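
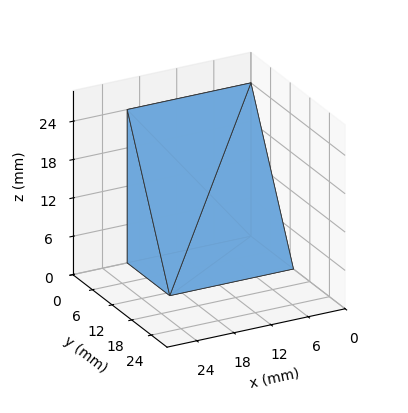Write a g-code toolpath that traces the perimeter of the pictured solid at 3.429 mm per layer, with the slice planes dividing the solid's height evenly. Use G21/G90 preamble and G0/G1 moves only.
Reading the render: the shape is a wedge (ramp): 20 × 13 mm base, rising to 24 mm along the y=0 edge and sloping linearly to z=0 at y=13 (dimensions read to the nearest mm from the axis ticks). For the g-code, the solid's height is divided into equal slices at the stated Δz and each level perimeter traced with G1 moves after a G0 lift.

; perimeter-only toolpath
G21 ; units = mm
G90 ; absolute positioning
G28 ; home
; layer 1
G0 Z3.429
G0 X0.000 Y0.000
G1 X20.000 Y0.000
G1 X20.000 Y11.143
G1 X0.000 Y11.143
G1 X0.000 Y0.000
; layer 2
G0 Z6.857
G0 X0.000 Y0.000
G1 X20.000 Y0.000
G1 X20.000 Y9.286
G1 X0.000 Y9.286
G1 X0.000 Y0.000
; layer 3
G0 Z10.286
G0 X0.000 Y0.000
G1 X20.000 Y0.000
G1 X20.000 Y7.429
G1 X0.000 Y7.429
G1 X0.000 Y0.000
; layer 4
G0 Z13.714
G0 X0.000 Y0.000
G1 X20.000 Y0.000
G1 X20.000 Y5.571
G1 X0.000 Y5.571
G1 X0.000 Y0.000
; layer 5
G0 Z17.143
G0 X0.000 Y0.000
G1 X20.000 Y0.000
G1 X20.000 Y3.714
G1 X0.000 Y3.714
G1 X0.000 Y0.000
; layer 6
G0 Z20.571
G0 X0.000 Y0.000
G1 X20.000 Y0.000
G1 X20.000 Y1.857
G1 X0.000 Y1.857
G1 X0.000 Y0.000
M2 ; end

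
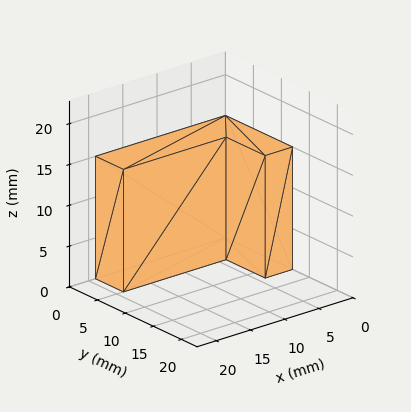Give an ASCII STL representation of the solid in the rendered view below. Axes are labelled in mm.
Reading the render: the shape is an L-shaped prism: outer 19 × 12 mm, arm thicknesses ≈ 5 mm (horizontal) and 4 mm (vertical), extruded 15 mm in z (dimensions read to the nearest mm from the axis ticks). For the STL, each face is triangulated and given an outward normal.

solid part
  facet normal 0.0000 0.0000 -1.0000
    outer loop
      vertex 19.00 5.00 0.00
      vertex 19.00 0.00 0.00
      vertex 0.00 0.00 0.00
    endloop
  endfacet
  facet normal 0.0000 0.0000 -1.0000
    outer loop
      vertex 4.00 5.00 0.00
      vertex 19.00 5.00 0.00
      vertex 0.00 0.00 0.00
    endloop
  endfacet
  facet normal 0.0000 0.0000 -1.0000
    outer loop
      vertex 4.00 12.00 0.00
      vertex 4.00 5.00 0.00
      vertex 0.00 0.00 0.00
    endloop
  endfacet
  facet normal 0.0000 0.0000 -1.0000
    outer loop
      vertex 0.00 12.00 0.00
      vertex 4.00 12.00 0.00
      vertex 0.00 0.00 0.00
    endloop
  endfacet
  facet normal 0.0000 0.0000 1.0000
    outer loop
      vertex 0.00 0.00 15.00
      vertex 19.00 0.00 15.00
      vertex 19.00 5.00 15.00
    endloop
  endfacet
  facet normal 0.0000 0.0000 1.0000
    outer loop
      vertex 0.00 0.00 15.00
      vertex 19.00 5.00 15.00
      vertex 4.00 5.00 15.00
    endloop
  endfacet
  facet normal 0.0000 0.0000 1.0000
    outer loop
      vertex 0.00 0.00 15.00
      vertex 4.00 5.00 15.00
      vertex 4.00 12.00 15.00
    endloop
  endfacet
  facet normal 0.0000 0.0000 1.0000
    outer loop
      vertex 0.00 0.00 15.00
      vertex 4.00 12.00 15.00
      vertex 0.00 12.00 15.00
    endloop
  endfacet
  facet normal 0.0000 -1.0000 0.0000
    outer loop
      vertex 0.00 0.00 0.00
      vertex 19.00 0.00 0.00
      vertex 19.00 0.00 15.00
    endloop
  endfacet
  facet normal 0.0000 -1.0000 0.0000
    outer loop
      vertex 0.00 0.00 0.00
      vertex 19.00 0.00 15.00
      vertex 0.00 0.00 15.00
    endloop
  endfacet
  facet normal 1.0000 0.0000 0.0000
    outer loop
      vertex 19.00 0.00 0.00
      vertex 19.00 5.00 0.00
      vertex 19.00 5.00 15.00
    endloop
  endfacet
  facet normal 1.0000 0.0000 0.0000
    outer loop
      vertex 19.00 0.00 0.00
      vertex 19.00 5.00 15.00
      vertex 19.00 0.00 15.00
    endloop
  endfacet
  facet normal 0.0000 1.0000 0.0000
    outer loop
      vertex 19.00 5.00 0.00
      vertex 4.00 5.00 0.00
      vertex 4.00 5.00 15.00
    endloop
  endfacet
  facet normal 0.0000 1.0000 0.0000
    outer loop
      vertex 19.00 5.00 0.00
      vertex 4.00 5.00 15.00
      vertex 19.00 5.00 15.00
    endloop
  endfacet
  facet normal 1.0000 0.0000 0.0000
    outer loop
      vertex 4.00 5.00 0.00
      vertex 4.00 12.00 0.00
      vertex 4.00 12.00 15.00
    endloop
  endfacet
  facet normal 1.0000 0.0000 0.0000
    outer loop
      vertex 4.00 5.00 0.00
      vertex 4.00 12.00 15.00
      vertex 4.00 5.00 15.00
    endloop
  endfacet
  facet normal 0.0000 1.0000 0.0000
    outer loop
      vertex 4.00 12.00 0.00
      vertex 0.00 12.00 0.00
      vertex 0.00 12.00 15.00
    endloop
  endfacet
  facet normal 0.0000 1.0000 0.0000
    outer loop
      vertex 4.00 12.00 0.00
      vertex 0.00 12.00 15.00
      vertex 4.00 12.00 15.00
    endloop
  endfacet
  facet normal -1.0000 0.0000 0.0000
    outer loop
      vertex 0.00 12.00 0.00
      vertex 0.00 0.00 0.00
      vertex 0.00 0.00 15.00
    endloop
  endfacet
  facet normal -1.0000 0.0000 0.0000
    outer loop
      vertex 0.00 12.00 0.00
      vertex 0.00 0.00 15.00
      vertex 0.00 12.00 15.00
    endloop
  endfacet
endsolid part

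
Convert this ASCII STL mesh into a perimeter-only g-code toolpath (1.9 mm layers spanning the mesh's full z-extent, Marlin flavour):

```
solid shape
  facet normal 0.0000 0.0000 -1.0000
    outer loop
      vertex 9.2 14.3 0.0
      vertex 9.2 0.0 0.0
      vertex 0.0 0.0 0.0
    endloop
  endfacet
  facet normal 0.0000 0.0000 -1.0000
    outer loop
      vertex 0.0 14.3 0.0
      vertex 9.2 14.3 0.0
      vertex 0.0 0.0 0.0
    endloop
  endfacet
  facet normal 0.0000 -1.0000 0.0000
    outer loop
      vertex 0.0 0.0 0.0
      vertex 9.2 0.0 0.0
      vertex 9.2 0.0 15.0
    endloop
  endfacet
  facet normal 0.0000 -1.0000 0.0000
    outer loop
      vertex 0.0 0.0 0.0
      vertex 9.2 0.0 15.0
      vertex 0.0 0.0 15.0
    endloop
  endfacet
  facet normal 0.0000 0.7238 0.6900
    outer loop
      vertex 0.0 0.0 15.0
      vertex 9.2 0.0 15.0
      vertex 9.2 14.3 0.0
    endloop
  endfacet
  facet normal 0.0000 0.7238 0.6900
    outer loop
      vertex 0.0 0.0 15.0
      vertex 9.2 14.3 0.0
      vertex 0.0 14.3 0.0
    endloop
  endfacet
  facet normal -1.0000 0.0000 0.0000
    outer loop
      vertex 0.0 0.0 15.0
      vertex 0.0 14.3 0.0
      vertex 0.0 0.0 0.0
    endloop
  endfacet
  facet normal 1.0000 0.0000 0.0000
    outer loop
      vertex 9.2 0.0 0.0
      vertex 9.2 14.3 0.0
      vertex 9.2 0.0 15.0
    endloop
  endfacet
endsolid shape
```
; perimeter-only toolpath
G21 ; units = mm
G90 ; absolute positioning
G28 ; home
; layer 1
G0 Z1.9
G0 X0.0 Y0.0
G1 X9.2 Y0.0
G1 X9.2 Y12.5
G1 X0.0 Y12.5
G1 X0.0 Y0.0
; layer 2
G0 Z3.8
G0 X0.0 Y0.0
G1 X9.2 Y0.0
G1 X9.2 Y10.7
G1 X0.0 Y10.7
G1 X0.0 Y0.0
; layer 3
G0 Z5.6
G0 X0.0 Y0.0
G1 X9.2 Y0.0
G1 X9.2 Y8.9
G1 X0.0 Y8.9
G1 X0.0 Y0.0
; layer 4
G0 Z7.5
G0 X0.0 Y0.0
G1 X9.2 Y0.0
G1 X9.2 Y7.2
G1 X0.0 Y7.2
G1 X0.0 Y0.0
; layer 5
G0 Z9.4
G0 X0.0 Y0.0
G1 X9.2 Y0.0
G1 X9.2 Y5.4
G1 X0.0 Y5.4
G1 X0.0 Y0.0
; layer 6
G0 Z11.2
G0 X0.0 Y0.0
G1 X9.2 Y0.0
G1 X9.2 Y3.6
G1 X0.0 Y3.6
G1 X0.0 Y0.0
; layer 7
G0 Z13.1
G0 X0.0 Y0.0
G1 X9.2 Y0.0
G1 X9.2 Y1.8
G1 X0.0 Y1.8
G1 X0.0 Y0.0
M2 ; end

The solid is a wedge (ramp): 9.2 × 14.3 mm base, rising to 15 mm along the y=0 edge and sloping linearly to z=0 at y=14.3. Slicing at Δz = 1.9 mm — 8 equal slices spanning the solid's height, so layer i sits at z = i·h/8 — gives 7 non-empty perimeters. Each is a 4-segment closed polygon; G0 lifts to the layer z and rapids to the start vertex, then G1 traces the edges. The cross-section shrinks linearly with z (the slice at the apex is degenerate and omitted).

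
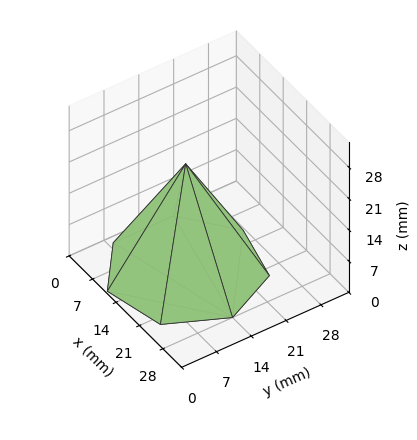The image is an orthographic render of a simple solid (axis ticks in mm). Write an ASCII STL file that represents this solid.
Reading the render: the shape is a regular 7-sided pyramid, base circumscribed radius ≈ 14 mm, apex at z ≈ 24 mm (dimensions read to the nearest mm from the axis ticks). For the STL, each face is triangulated and given an outward normal.

solid part
  facet normal 0.0000 0.0000 -1.0000
    outer loop
      vertex 10.885 27.649 0.000
      vertex 22.729 24.946 0.000
      vertex 28.000 14.000 0.000
    endloop
  endfacet
  facet normal 0.0000 0.0000 -1.0000
    outer loop
      vertex 1.386 20.074 0.000
      vertex 10.885 27.649 0.000
      vertex 28.000 14.000 0.000
    endloop
  endfacet
  facet normal 0.0000 0.0000 -1.0000
    outer loop
      vertex 1.386 7.926 0.000
      vertex 1.386 20.074 0.000
      vertex 28.000 14.000 0.000
    endloop
  endfacet
  facet normal 0.0000 0.0000 -1.0000
    outer loop
      vertex 10.885 0.351 0.000
      vertex 1.386 7.926 0.000
      vertex 28.000 14.000 0.000
    endloop
  endfacet
  facet normal 0.0000 0.0000 -1.0000
    outer loop
      vertex 22.729 3.054 0.000
      vertex 10.885 0.351 0.000
      vertex 28.000 14.000 0.000
    endloop
  endfacet
  facet normal 0.7975 0.3841 0.4652
    outer loop
      vertex 28.000 14.000 0.000
      vertex 22.729 24.946 0.000
      vertex 14.000 14.000 24.000
    endloop
  endfacet
  facet normal 0.1970 0.8630 0.4652
    outer loop
      vertex 22.729 24.946 0.000
      vertex 10.885 27.649 0.000
      vertex 14.000 14.000 24.000
    endloop
  endfacet
  facet normal -0.5519 0.6921 0.4652
    outer loop
      vertex 10.885 27.649 0.000
      vertex 1.386 20.074 0.000
      vertex 14.000 14.000 24.000
    endloop
  endfacet
  facet normal -0.8852 0.0000 0.4652
    outer loop
      vertex 1.386 20.074 0.000
      vertex 1.386 7.926 0.000
      vertex 14.000 14.000 24.000
    endloop
  endfacet
  facet normal -0.5519 -0.6921 0.4652
    outer loop
      vertex 1.386 7.926 0.000
      vertex 10.885 0.351 0.000
      vertex 14.000 14.000 24.000
    endloop
  endfacet
  facet normal 0.1970 -0.8630 0.4652
    outer loop
      vertex 10.885 0.351 0.000
      vertex 22.729 3.054 0.000
      vertex 14.000 14.000 24.000
    endloop
  endfacet
  facet normal 0.7975 -0.3841 0.4652
    outer loop
      vertex 22.729 3.054 0.000
      vertex 28.000 14.000 0.000
      vertex 14.000 14.000 24.000
    endloop
  endfacet
endsolid part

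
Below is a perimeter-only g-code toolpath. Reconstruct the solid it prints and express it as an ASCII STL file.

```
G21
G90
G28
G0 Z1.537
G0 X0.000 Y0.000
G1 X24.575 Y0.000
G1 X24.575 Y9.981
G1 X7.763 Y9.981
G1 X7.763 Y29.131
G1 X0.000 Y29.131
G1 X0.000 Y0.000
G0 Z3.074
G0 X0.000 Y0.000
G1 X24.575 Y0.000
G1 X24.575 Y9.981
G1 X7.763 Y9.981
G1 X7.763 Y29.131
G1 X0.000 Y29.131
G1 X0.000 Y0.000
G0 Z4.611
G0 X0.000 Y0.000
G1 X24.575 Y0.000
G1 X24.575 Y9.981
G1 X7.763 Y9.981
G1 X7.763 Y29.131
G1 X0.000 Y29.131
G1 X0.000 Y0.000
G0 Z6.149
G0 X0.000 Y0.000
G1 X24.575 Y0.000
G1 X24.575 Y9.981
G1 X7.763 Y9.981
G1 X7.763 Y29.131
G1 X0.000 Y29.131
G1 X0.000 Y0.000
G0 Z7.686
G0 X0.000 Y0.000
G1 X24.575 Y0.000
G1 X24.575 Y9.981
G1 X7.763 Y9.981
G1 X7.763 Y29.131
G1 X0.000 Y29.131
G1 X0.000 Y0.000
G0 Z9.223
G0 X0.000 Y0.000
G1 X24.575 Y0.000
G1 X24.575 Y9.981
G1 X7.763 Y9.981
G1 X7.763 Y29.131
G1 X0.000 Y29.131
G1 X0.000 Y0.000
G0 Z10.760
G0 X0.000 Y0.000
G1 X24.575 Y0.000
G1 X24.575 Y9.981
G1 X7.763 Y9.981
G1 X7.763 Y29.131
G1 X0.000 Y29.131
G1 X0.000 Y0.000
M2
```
solid part
  facet normal 0.0000 0.0000 -1.0000
    outer loop
      vertex 24.575 9.981 0.000
      vertex 24.575 0.000 0.000
      vertex 0.000 0.000 0.000
    endloop
  endfacet
  facet normal 0.0000 0.0000 -1.0000
    outer loop
      vertex 7.763 9.981 0.000
      vertex 24.575 9.981 0.000
      vertex 0.000 0.000 0.000
    endloop
  endfacet
  facet normal 0.0000 0.0000 -1.0000
    outer loop
      vertex 7.763 29.131 0.000
      vertex 7.763 9.981 0.000
      vertex 0.000 0.000 0.000
    endloop
  endfacet
  facet normal 0.0000 0.0000 -1.0000
    outer loop
      vertex 0.000 29.131 0.000
      vertex 7.763 29.131 0.000
      vertex 0.000 0.000 0.000
    endloop
  endfacet
  facet normal 0.0000 0.0000 1.0000
    outer loop
      vertex 0.000 0.000 10.760
      vertex 24.575 0.000 10.760
      vertex 24.575 9.981 10.760
    endloop
  endfacet
  facet normal 0.0000 0.0000 1.0000
    outer loop
      vertex 0.000 0.000 10.760
      vertex 24.575 9.981 10.760
      vertex 7.763 9.981 10.760
    endloop
  endfacet
  facet normal 0.0000 0.0000 1.0000
    outer loop
      vertex 0.000 0.000 10.760
      vertex 7.763 9.981 10.760
      vertex 7.763 29.131 10.760
    endloop
  endfacet
  facet normal 0.0000 0.0000 1.0000
    outer loop
      vertex 0.000 0.000 10.760
      vertex 7.763 29.131 10.760
      vertex 0.000 29.131 10.760
    endloop
  endfacet
  facet normal 0.0000 -1.0000 0.0000
    outer loop
      vertex 0.000 0.000 0.000
      vertex 24.575 0.000 0.000
      vertex 24.575 0.000 10.760
    endloop
  endfacet
  facet normal 0.0000 -1.0000 0.0000
    outer loop
      vertex 0.000 0.000 0.000
      vertex 24.575 0.000 10.760
      vertex 0.000 0.000 10.760
    endloop
  endfacet
  facet normal 1.0000 0.0000 0.0000
    outer loop
      vertex 24.575 0.000 0.000
      vertex 24.575 9.981 0.000
      vertex 24.575 9.981 10.760
    endloop
  endfacet
  facet normal 1.0000 0.0000 0.0000
    outer loop
      vertex 24.575 0.000 0.000
      vertex 24.575 9.981 10.760
      vertex 24.575 0.000 10.760
    endloop
  endfacet
  facet normal 0.0000 1.0000 0.0000
    outer loop
      vertex 24.575 9.981 0.000
      vertex 7.763 9.981 0.000
      vertex 7.763 9.981 10.760
    endloop
  endfacet
  facet normal 0.0000 1.0000 0.0000
    outer loop
      vertex 24.575 9.981 0.000
      vertex 7.763 9.981 10.760
      vertex 24.575 9.981 10.760
    endloop
  endfacet
  facet normal 1.0000 0.0000 0.0000
    outer loop
      vertex 7.763 9.981 0.000
      vertex 7.763 29.131 0.000
      vertex 7.763 29.131 10.760
    endloop
  endfacet
  facet normal 1.0000 0.0000 0.0000
    outer loop
      vertex 7.763 9.981 0.000
      vertex 7.763 29.131 10.760
      vertex 7.763 9.981 10.760
    endloop
  endfacet
  facet normal 0.0000 1.0000 0.0000
    outer loop
      vertex 7.763 29.131 0.000
      vertex 0.000 29.131 0.000
      vertex 0.000 29.131 10.760
    endloop
  endfacet
  facet normal 0.0000 1.0000 0.0000
    outer loop
      vertex 7.763 29.131 0.000
      vertex 0.000 29.131 10.760
      vertex 7.763 29.131 10.760
    endloop
  endfacet
  facet normal -1.0000 0.0000 0.0000
    outer loop
      vertex 0.000 29.131 0.000
      vertex 0.000 0.000 0.000
      vertex 0.000 0.000 10.760
    endloop
  endfacet
  facet normal -1.0000 0.0000 0.0000
    outer loop
      vertex 0.000 29.131 0.000
      vertex 0.000 0.000 10.760
      vertex 0.000 29.131 10.760
    endloop
  endfacet
endsolid part

The G0 Z moves step by Δz≈1.537 mm. Every layer's G1 loop is the same polygon, so the solid is a straight extrusion of it from z=0 to z≈10.8. Closing with flat bottom and top caps and triangulating gives 20 facets — an L-shaped prism: outer 24.6 × 29.1 mm, arm thicknesses ≈ 9.98 mm (horizontal) and 7.76 mm (vertical), extruded 10.8 mm in z.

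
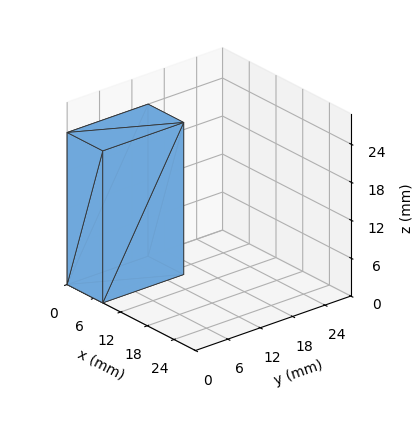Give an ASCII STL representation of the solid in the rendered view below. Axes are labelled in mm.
Reading the render: the shape is a rectangular box, roughly 8 × 15 mm footprint and 24 mm tall (dimensions read to the nearest mm from the axis ticks). For the STL, each face is triangulated and given an outward normal.

solid part
  facet normal 0.0000 0.0000 -1.0000
    outer loop
      vertex 8.0 15.0 0.0
      vertex 8.0 0.0 0.0
      vertex 0.0 0.0 0.0
    endloop
  endfacet
  facet normal 0.0000 0.0000 -1.0000
    outer loop
      vertex 0.0 15.0 0.0
      vertex 8.0 15.0 0.0
      vertex 0.0 0.0 0.0
    endloop
  endfacet
  facet normal 0.0000 0.0000 1.0000
    outer loop
      vertex 0.0 0.0 24.0
      vertex 8.0 0.0 24.0
      vertex 8.0 15.0 24.0
    endloop
  endfacet
  facet normal 0.0000 0.0000 1.0000
    outer loop
      vertex 0.0 0.0 24.0
      vertex 8.0 15.0 24.0
      vertex 0.0 15.0 24.0
    endloop
  endfacet
  facet normal 0.0000 -1.0000 0.0000
    outer loop
      vertex 0.0 0.0 0.0
      vertex 8.0 0.0 0.0
      vertex 8.0 0.0 24.0
    endloop
  endfacet
  facet normal 0.0000 -1.0000 0.0000
    outer loop
      vertex 0.0 0.0 0.0
      vertex 8.0 0.0 24.0
      vertex 0.0 0.0 24.0
    endloop
  endfacet
  facet normal 0.0000 1.0000 0.0000
    outer loop
      vertex 8.0 15.0 24.0
      vertex 8.0 15.0 0.0
      vertex 0.0 15.0 0.0
    endloop
  endfacet
  facet normal 0.0000 1.0000 0.0000
    outer loop
      vertex 0.0 15.0 24.0
      vertex 8.0 15.0 24.0
      vertex 0.0 15.0 0.0
    endloop
  endfacet
  facet normal -1.0000 0.0000 0.0000
    outer loop
      vertex 0.0 15.0 24.0
      vertex 0.0 15.0 0.0
      vertex 0.0 0.0 0.0
    endloop
  endfacet
  facet normal -1.0000 0.0000 0.0000
    outer loop
      vertex 0.0 0.0 24.0
      vertex 0.0 15.0 24.0
      vertex 0.0 0.0 0.0
    endloop
  endfacet
  facet normal 1.0000 0.0000 0.0000
    outer loop
      vertex 8.0 0.0 0.0
      vertex 8.0 15.0 0.0
      vertex 8.0 15.0 24.0
    endloop
  endfacet
  facet normal 1.0000 0.0000 0.0000
    outer loop
      vertex 8.0 0.0 0.0
      vertex 8.0 15.0 24.0
      vertex 8.0 0.0 24.0
    endloop
  endfacet
endsolid part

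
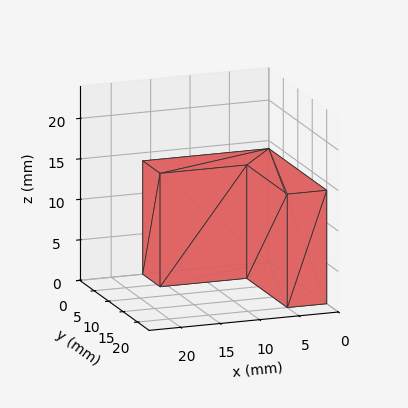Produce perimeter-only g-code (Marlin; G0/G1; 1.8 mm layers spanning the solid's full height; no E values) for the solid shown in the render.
Reading the render: the shape is an L-shaped prism: outer 16 × 20 mm, arm thicknesses ≈ 6 mm (horizontal) and 5 mm (vertical), extruded 14 mm in z (dimensions read to the nearest mm from the axis ticks). For the g-code, the solid's height is divided into equal slices at the stated Δz and each level perimeter traced with G1 moves after a G0 lift.

; perimeter-only toolpath
G21 ; units = mm
G90 ; absolute positioning
G28 ; home
; layer 1
G0 Z1.8
G0 X0.0 Y0.0
G1 X16.0 Y0.0
G1 X16.0 Y6.0
G1 X5.0 Y6.0
G1 X5.0 Y20.0
G1 X0.0 Y20.0
G1 X0.0 Y0.0
; layer 2
G0 Z3.5
G0 X0.0 Y0.0
G1 X16.0 Y0.0
G1 X16.0 Y6.0
G1 X5.0 Y6.0
G1 X5.0 Y20.0
G1 X0.0 Y20.0
G1 X0.0 Y0.0
; layer 3
G0 Z5.2
G0 X0.0 Y0.0
G1 X16.0 Y0.0
G1 X16.0 Y6.0
G1 X5.0 Y6.0
G1 X5.0 Y20.0
G1 X0.0 Y20.0
G1 X0.0 Y0.0
; layer 4
G0 Z7.0
G0 X0.0 Y0.0
G1 X16.0 Y0.0
G1 X16.0 Y6.0
G1 X5.0 Y6.0
G1 X5.0 Y20.0
G1 X0.0 Y20.0
G1 X0.0 Y0.0
; layer 5
G0 Z8.8
G0 X0.0 Y0.0
G1 X16.0 Y0.0
G1 X16.0 Y6.0
G1 X5.0 Y6.0
G1 X5.0 Y20.0
G1 X0.0 Y20.0
G1 X0.0 Y0.0
; layer 6
G0 Z10.5
G0 X0.0 Y0.0
G1 X16.0 Y0.0
G1 X16.0 Y6.0
G1 X5.0 Y6.0
G1 X5.0 Y20.0
G1 X0.0 Y20.0
G1 X0.0 Y0.0
; layer 7
G0 Z12.2
G0 X0.0 Y0.0
G1 X16.0 Y0.0
G1 X16.0 Y6.0
G1 X5.0 Y6.0
G1 X5.0 Y20.0
G1 X0.0 Y20.0
G1 X0.0 Y0.0
; layer 8
G0 Z14.0
G0 X0.0 Y0.0
G1 X16.0 Y0.0
G1 X16.0 Y6.0
G1 X5.0 Y6.0
G1 X5.0 Y20.0
G1 X0.0 Y20.0
G1 X0.0 Y0.0
M2 ; end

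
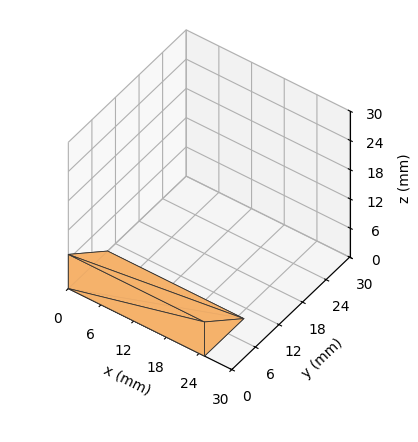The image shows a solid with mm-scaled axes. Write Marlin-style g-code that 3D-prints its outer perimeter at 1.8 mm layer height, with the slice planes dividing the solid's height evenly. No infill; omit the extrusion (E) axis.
Reading the render: the shape is a wedge (ramp): 25 × 10 mm base, rising to 7 mm along the y=0 edge and sloping linearly to z=0 at y=10 (dimensions read to the nearest mm from the axis ticks). For the g-code, the solid's height is divided into equal slices at the stated Δz and each level perimeter traced with G1 moves after a G0 lift.

; perimeter-only toolpath
G21 ; units = mm
G90 ; absolute positioning
G28 ; home
; layer 1
G0 Z1.8
G0 X0.0 Y0.0
G1 X25.0 Y0.0
G1 X25.0 Y7.5
G1 X0.0 Y7.5
G1 X0.0 Y0.0
; layer 2
G0 Z3.5
G0 X0.0 Y0.0
G1 X25.0 Y0.0
G1 X25.0 Y5.0
G1 X0.0 Y5.0
G1 X0.0 Y0.0
; layer 3
G0 Z5.2
G0 X0.0 Y0.0
G1 X25.0 Y0.0
G1 X25.0 Y2.5
G1 X0.0 Y2.5
G1 X0.0 Y0.0
M2 ; end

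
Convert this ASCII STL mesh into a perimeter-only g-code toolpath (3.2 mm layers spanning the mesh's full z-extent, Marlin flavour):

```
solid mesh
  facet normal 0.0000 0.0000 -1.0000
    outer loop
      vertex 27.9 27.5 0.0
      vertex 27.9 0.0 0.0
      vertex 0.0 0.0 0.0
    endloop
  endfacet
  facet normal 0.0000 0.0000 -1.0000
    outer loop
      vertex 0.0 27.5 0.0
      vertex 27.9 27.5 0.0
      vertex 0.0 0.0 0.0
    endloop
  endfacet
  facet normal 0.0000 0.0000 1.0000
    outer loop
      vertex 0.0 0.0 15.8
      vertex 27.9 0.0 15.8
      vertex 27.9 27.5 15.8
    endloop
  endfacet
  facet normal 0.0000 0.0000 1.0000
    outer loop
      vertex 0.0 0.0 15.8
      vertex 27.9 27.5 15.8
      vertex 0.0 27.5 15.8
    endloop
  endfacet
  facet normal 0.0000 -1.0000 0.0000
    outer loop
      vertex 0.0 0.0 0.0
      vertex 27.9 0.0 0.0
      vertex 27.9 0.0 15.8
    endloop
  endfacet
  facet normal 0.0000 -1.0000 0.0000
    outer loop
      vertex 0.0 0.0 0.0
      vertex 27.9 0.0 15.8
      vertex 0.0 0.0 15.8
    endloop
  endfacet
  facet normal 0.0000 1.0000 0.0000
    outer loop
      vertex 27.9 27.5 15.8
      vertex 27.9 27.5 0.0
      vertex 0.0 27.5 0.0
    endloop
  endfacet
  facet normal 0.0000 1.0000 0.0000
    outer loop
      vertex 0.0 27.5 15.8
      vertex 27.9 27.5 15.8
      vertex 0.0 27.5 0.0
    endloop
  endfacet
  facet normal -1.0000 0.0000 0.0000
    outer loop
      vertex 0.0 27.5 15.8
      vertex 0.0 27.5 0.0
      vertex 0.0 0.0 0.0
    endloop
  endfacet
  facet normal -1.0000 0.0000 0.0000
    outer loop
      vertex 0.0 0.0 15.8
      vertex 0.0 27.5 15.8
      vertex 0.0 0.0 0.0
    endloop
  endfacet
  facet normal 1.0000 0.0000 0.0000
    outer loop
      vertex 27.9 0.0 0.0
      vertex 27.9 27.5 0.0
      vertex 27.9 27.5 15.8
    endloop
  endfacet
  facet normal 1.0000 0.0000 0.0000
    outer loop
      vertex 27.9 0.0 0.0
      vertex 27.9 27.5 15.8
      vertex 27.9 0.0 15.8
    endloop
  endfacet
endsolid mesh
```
; perimeter-only toolpath
G21 ; units = mm
G90 ; absolute positioning
G28 ; home
; layer 1
G0 Z3.2
G0 X0.0 Y0.0
G1 X27.9 Y0.0
G1 X27.9 Y27.5
G1 X0.0 Y27.5
G1 X0.0 Y0.0
; layer 2
G0 Z6.3
G0 X0.0 Y0.0
G1 X27.9 Y0.0
G1 X27.9 Y27.5
G1 X0.0 Y27.5
G1 X0.0 Y0.0
; layer 3
G0 Z9.5
G0 X0.0 Y0.0
G1 X27.9 Y0.0
G1 X27.9 Y27.5
G1 X0.0 Y27.5
G1 X0.0 Y0.0
; layer 4
G0 Z12.6
G0 X0.0 Y0.0
G1 X27.9 Y0.0
G1 X27.9 Y27.5
G1 X0.0 Y27.5
G1 X0.0 Y0.0
; layer 5
G0 Z15.8
G0 X0.0 Y0.0
G1 X27.9 Y0.0
G1 X27.9 Y27.5
G1 X0.0 Y27.5
G1 X0.0 Y0.0
M2 ; end

The solid is a rectangular box, roughly 27.9 × 27.5 mm footprint and 15.8 mm tall. Slicing at Δz = 3.2 mm — 5 equal slices spanning the solid's height, so layer i sits at z = i·h/5 — gives 5 non-empty perimeters. Each is a 4-segment closed polygon; G0 lifts to the layer z and rapids to the start vertex, then G1 traces the edges.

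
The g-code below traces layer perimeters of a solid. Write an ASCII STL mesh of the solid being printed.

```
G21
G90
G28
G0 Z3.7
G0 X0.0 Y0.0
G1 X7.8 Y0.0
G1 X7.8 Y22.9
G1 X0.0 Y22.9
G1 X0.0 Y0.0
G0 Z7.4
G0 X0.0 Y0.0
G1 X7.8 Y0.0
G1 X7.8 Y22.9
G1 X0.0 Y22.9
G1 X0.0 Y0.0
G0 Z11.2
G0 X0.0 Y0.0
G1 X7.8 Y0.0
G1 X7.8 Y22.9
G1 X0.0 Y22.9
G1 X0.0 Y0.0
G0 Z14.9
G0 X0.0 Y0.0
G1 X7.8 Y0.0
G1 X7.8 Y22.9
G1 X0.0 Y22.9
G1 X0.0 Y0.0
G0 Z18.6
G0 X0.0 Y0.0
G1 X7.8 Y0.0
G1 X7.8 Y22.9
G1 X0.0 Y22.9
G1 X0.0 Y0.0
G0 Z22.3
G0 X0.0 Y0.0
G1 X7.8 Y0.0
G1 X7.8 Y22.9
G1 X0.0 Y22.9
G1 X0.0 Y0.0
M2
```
solid part
  facet normal 0.0000 0.0000 -1.0000
    outer loop
      vertex 7.8 22.9 0.0
      vertex 7.8 0.0 0.0
      vertex 0.0 0.0 0.0
    endloop
  endfacet
  facet normal 0.0000 0.0000 -1.0000
    outer loop
      vertex 0.0 22.9 0.0
      vertex 7.8 22.9 0.0
      vertex 0.0 0.0 0.0
    endloop
  endfacet
  facet normal 0.0000 0.0000 1.0000
    outer loop
      vertex 0.0 0.0 22.3
      vertex 7.8 0.0 22.3
      vertex 7.8 22.9 22.3
    endloop
  endfacet
  facet normal 0.0000 0.0000 1.0000
    outer loop
      vertex 0.0 0.0 22.3
      vertex 7.8 22.9 22.3
      vertex 0.0 22.9 22.3
    endloop
  endfacet
  facet normal 0.0000 -1.0000 0.0000
    outer loop
      vertex 0.0 0.0 0.0
      vertex 7.8 0.0 0.0
      vertex 7.8 0.0 22.3
    endloop
  endfacet
  facet normal 0.0000 -1.0000 0.0000
    outer loop
      vertex 0.0 0.0 0.0
      vertex 7.8 0.0 22.3
      vertex 0.0 0.0 22.3
    endloop
  endfacet
  facet normal 0.0000 1.0000 0.0000
    outer loop
      vertex 7.8 22.9 22.3
      vertex 7.8 22.9 0.0
      vertex 0.0 22.9 0.0
    endloop
  endfacet
  facet normal 0.0000 1.0000 0.0000
    outer loop
      vertex 0.0 22.9 22.3
      vertex 7.8 22.9 22.3
      vertex 0.0 22.9 0.0
    endloop
  endfacet
  facet normal -1.0000 0.0000 0.0000
    outer loop
      vertex 0.0 22.9 22.3
      vertex 0.0 22.9 0.0
      vertex 0.0 0.0 0.0
    endloop
  endfacet
  facet normal -1.0000 0.0000 0.0000
    outer loop
      vertex 0.0 0.0 22.3
      vertex 0.0 22.9 22.3
      vertex 0.0 0.0 0.0
    endloop
  endfacet
  facet normal 1.0000 0.0000 0.0000
    outer loop
      vertex 7.8 0.0 0.0
      vertex 7.8 22.9 0.0
      vertex 7.8 22.9 22.3
    endloop
  endfacet
  facet normal 1.0000 0.0000 0.0000
    outer loop
      vertex 7.8 0.0 0.0
      vertex 7.8 22.9 22.3
      vertex 7.8 0.0 22.3
    endloop
  endfacet
endsolid part

The G0 Z moves step by Δz≈3.7 mm. Every layer's G1 loop is the same polygon, so the solid is a straight extrusion of it from z=0 to z≈22.3. Closing with flat bottom and top caps and triangulating gives 12 facets — a rectangular box, roughly 7.8 × 22.9 mm footprint and 22.3 mm tall.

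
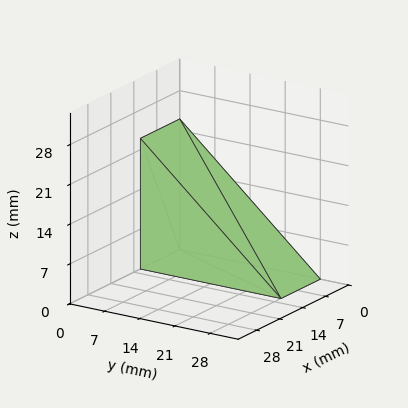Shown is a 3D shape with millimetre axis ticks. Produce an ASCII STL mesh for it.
Reading the render: the shape is a wedge (ramp): 12 × 28 mm base, rising to 23 mm along the y=0 edge and sloping linearly to z=0 at y=28 (dimensions read to the nearest mm from the axis ticks). For the STL, each face is triangulated and given an outward normal.

solid part
  facet normal 0.0000 0.0000 -1.0000
    outer loop
      vertex 12.000 28.000 0.000
      vertex 12.000 0.000 0.000
      vertex 0.000 0.000 0.000
    endloop
  endfacet
  facet normal 0.0000 0.0000 -1.0000
    outer loop
      vertex 0.000 28.000 0.000
      vertex 12.000 28.000 0.000
      vertex 0.000 0.000 0.000
    endloop
  endfacet
  facet normal 0.0000 -1.0000 0.0000
    outer loop
      vertex 0.000 0.000 0.000
      vertex 12.000 0.000 0.000
      vertex 12.000 0.000 23.000
    endloop
  endfacet
  facet normal 0.0000 -1.0000 0.0000
    outer loop
      vertex 0.000 0.000 0.000
      vertex 12.000 0.000 23.000
      vertex 0.000 0.000 23.000
    endloop
  endfacet
  facet normal 0.0000 0.6347 0.7727
    outer loop
      vertex 0.000 0.000 23.000
      vertex 12.000 0.000 23.000
      vertex 12.000 28.000 0.000
    endloop
  endfacet
  facet normal 0.0000 0.6347 0.7727
    outer loop
      vertex 0.000 0.000 23.000
      vertex 12.000 28.000 0.000
      vertex 0.000 28.000 0.000
    endloop
  endfacet
  facet normal -1.0000 0.0000 0.0000
    outer loop
      vertex 0.000 0.000 23.000
      vertex 0.000 28.000 0.000
      vertex 0.000 0.000 0.000
    endloop
  endfacet
  facet normal 1.0000 0.0000 0.0000
    outer loop
      vertex 12.000 0.000 0.000
      vertex 12.000 28.000 0.000
      vertex 12.000 0.000 23.000
    endloop
  endfacet
endsolid part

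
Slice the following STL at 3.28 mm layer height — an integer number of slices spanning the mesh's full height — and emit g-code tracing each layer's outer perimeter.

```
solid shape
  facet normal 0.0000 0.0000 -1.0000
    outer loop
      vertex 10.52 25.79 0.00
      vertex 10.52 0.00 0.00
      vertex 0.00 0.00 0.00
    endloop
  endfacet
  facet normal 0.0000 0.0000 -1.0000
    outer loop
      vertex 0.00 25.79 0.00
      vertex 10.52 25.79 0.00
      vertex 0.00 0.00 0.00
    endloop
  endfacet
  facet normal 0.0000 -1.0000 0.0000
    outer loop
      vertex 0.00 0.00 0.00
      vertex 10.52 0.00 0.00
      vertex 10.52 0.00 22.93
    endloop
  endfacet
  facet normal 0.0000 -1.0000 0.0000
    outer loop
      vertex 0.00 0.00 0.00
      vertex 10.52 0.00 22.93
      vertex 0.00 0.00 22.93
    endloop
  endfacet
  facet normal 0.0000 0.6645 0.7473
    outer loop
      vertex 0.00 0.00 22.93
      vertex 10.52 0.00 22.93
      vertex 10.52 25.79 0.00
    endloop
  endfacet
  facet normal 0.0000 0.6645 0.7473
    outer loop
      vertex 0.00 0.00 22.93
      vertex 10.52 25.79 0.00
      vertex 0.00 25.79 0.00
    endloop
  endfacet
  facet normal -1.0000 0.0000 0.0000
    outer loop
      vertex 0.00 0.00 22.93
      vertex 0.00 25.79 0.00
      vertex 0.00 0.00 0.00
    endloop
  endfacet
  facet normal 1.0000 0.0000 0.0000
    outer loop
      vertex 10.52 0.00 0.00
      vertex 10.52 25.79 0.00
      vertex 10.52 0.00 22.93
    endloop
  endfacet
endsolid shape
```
; perimeter-only toolpath
G21 ; units = mm
G90 ; absolute positioning
G28 ; home
; layer 1
G0 Z3.28
G0 X0.00 Y0.00
G1 X10.52 Y0.00
G1 X10.52 Y22.11
G1 X0.00 Y22.11
G1 X0.00 Y0.00
; layer 2
G0 Z6.55
G0 X0.00 Y0.00
G1 X10.52 Y0.00
G1 X10.52 Y18.42
G1 X0.00 Y18.42
G1 X0.00 Y0.00
; layer 3
G0 Z9.83
G0 X0.00 Y0.00
G1 X10.52 Y0.00
G1 X10.52 Y14.74
G1 X0.00 Y14.74
G1 X0.00 Y0.00
; layer 4
G0 Z13.10
G0 X0.00 Y0.00
G1 X10.52 Y0.00
G1 X10.52 Y11.05
G1 X0.00 Y11.05
G1 X0.00 Y0.00
; layer 5
G0 Z16.38
G0 X0.00 Y0.00
G1 X10.52 Y0.00
G1 X10.52 Y7.37
G1 X0.00 Y7.37
G1 X0.00 Y0.00
; layer 6
G0 Z19.65
G0 X0.00 Y0.00
G1 X10.52 Y0.00
G1 X10.52 Y3.68
G1 X0.00 Y3.68
G1 X0.00 Y0.00
M2 ; end

The solid is a wedge (ramp): 10.5 × 25.8 mm base, rising to 22.9 mm along the y=0 edge and sloping linearly to z=0 at y=25.8. Slicing at Δz = 3.28 mm — 7 equal slices spanning the solid's height, so layer i sits at z = i·h/7 — gives 6 non-empty perimeters. Each is a 4-segment closed polygon; G0 lifts to the layer z and rapids to the start vertex, then G1 traces the edges. The cross-section shrinks linearly with z (the slice at the apex is degenerate and omitted).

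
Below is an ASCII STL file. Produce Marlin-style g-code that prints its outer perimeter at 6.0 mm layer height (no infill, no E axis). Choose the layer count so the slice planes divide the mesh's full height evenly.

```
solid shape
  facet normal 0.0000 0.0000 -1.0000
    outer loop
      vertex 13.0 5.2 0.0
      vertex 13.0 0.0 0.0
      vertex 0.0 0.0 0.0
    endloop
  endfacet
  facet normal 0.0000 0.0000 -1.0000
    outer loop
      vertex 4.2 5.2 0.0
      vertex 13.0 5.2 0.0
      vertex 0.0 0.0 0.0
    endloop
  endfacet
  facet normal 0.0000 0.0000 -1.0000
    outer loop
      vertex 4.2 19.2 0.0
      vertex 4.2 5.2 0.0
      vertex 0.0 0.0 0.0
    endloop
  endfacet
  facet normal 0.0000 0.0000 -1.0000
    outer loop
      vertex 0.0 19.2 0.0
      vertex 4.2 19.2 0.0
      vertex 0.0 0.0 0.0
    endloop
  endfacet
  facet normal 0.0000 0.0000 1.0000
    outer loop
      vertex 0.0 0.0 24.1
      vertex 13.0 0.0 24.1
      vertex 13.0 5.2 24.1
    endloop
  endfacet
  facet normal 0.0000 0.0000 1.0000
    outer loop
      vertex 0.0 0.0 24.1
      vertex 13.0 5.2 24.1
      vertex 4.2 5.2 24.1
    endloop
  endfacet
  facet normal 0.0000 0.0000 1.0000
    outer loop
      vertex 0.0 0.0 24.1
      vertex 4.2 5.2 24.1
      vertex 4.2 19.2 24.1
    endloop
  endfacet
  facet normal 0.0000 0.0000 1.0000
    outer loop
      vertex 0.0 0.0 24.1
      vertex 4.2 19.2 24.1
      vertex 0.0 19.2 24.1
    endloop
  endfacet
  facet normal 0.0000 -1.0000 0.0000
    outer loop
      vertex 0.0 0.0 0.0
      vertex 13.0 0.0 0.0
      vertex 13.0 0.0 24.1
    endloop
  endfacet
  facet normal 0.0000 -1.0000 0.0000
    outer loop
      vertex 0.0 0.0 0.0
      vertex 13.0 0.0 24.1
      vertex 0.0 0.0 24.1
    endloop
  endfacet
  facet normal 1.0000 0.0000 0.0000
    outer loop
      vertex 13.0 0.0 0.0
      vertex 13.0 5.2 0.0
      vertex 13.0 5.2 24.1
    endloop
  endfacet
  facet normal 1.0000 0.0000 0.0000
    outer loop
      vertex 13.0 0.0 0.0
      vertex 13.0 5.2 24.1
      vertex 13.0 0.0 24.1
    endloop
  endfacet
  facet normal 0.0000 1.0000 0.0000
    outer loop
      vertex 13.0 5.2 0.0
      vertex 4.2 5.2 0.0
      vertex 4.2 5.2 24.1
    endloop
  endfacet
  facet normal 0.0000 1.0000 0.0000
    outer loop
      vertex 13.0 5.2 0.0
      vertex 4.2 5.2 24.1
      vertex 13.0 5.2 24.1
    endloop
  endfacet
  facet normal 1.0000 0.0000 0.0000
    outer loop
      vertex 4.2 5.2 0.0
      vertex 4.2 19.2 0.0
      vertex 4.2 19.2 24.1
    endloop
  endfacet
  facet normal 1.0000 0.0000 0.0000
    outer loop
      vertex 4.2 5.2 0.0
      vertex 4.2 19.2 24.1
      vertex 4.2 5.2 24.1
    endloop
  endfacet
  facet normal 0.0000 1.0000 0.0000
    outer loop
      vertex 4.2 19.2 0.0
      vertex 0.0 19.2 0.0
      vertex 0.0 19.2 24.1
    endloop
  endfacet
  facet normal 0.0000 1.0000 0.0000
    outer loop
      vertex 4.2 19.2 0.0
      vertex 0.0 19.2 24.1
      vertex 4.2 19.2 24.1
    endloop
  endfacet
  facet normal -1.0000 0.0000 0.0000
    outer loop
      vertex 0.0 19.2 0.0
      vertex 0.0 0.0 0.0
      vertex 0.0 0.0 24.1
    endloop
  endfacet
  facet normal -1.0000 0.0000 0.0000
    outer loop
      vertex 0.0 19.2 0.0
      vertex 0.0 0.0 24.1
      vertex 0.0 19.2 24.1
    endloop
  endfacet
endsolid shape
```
; perimeter-only toolpath
G21 ; units = mm
G90 ; absolute positioning
G28 ; home
; layer 1
G0 Z6.0
G0 X0.0 Y0.0
G1 X13.0 Y0.0
G1 X13.0 Y5.2
G1 X4.2 Y5.2
G1 X4.2 Y19.2
G1 X0.0 Y19.2
G1 X0.0 Y0.0
; layer 2
G0 Z12.1
G0 X0.0 Y0.0
G1 X13.0 Y0.0
G1 X13.0 Y5.2
G1 X4.2 Y5.2
G1 X4.2 Y19.2
G1 X0.0 Y19.2
G1 X0.0 Y0.0
; layer 3
G0 Z18.1
G0 X0.0 Y0.0
G1 X13.0 Y0.0
G1 X13.0 Y5.2
G1 X4.2 Y5.2
G1 X4.2 Y19.2
G1 X0.0 Y19.2
G1 X0.0 Y0.0
; layer 4
G0 Z24.1
G0 X0.0 Y0.0
G1 X13.0 Y0.0
G1 X13.0 Y5.2
G1 X4.2 Y5.2
G1 X4.2 Y19.2
G1 X0.0 Y19.2
G1 X0.0 Y0.0
M2 ; end

The solid is an L-shaped prism: outer 13 × 19.2 mm, arm thicknesses ≈ 5.2 mm (horizontal) and 4.2 mm (vertical), extruded 24.1 mm in z. Slicing at Δz = 6.0 mm — 4 equal slices spanning the solid's height, so layer i sits at z = i·h/4 — gives 4 non-empty perimeters. Each is a 6-segment closed polygon; G0 lifts to the layer z and rapids to the start vertex, then G1 traces the edges.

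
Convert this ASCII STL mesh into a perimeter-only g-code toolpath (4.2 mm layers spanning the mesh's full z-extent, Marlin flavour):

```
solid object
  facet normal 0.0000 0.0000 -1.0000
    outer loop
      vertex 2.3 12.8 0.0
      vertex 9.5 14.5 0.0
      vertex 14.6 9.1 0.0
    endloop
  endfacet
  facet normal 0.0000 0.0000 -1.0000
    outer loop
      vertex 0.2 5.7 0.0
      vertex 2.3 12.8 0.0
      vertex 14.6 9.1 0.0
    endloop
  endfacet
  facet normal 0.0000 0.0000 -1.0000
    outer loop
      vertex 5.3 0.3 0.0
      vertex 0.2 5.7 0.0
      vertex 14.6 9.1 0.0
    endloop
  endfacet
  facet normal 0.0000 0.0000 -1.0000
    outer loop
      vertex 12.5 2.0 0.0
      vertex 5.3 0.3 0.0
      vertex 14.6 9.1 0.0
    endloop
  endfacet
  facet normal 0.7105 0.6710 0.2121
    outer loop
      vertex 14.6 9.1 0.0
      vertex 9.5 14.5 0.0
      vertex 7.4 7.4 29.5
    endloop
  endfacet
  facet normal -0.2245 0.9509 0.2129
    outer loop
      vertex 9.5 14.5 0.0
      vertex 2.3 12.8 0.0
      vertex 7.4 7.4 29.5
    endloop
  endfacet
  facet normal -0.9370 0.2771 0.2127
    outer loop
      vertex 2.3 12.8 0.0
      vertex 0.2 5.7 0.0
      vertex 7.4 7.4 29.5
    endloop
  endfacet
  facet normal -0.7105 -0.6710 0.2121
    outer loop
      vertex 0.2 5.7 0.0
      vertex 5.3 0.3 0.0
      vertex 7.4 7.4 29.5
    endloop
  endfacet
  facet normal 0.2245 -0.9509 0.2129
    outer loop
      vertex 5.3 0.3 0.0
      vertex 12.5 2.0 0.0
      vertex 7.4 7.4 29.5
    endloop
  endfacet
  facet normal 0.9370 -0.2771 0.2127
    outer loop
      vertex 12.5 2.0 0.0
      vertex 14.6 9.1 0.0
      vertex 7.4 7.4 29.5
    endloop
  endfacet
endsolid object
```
; perimeter-only toolpath
G21 ; units = mm
G90 ; absolute positioning
G28 ; home
; layer 1
G0 Z4.2
G0 X13.6 Y8.9
G1 X9.2 Y13.5
G1 X3.0 Y12.0
G1 X1.2 Y5.9
G1 X5.6 Y1.3
G1 X11.8 Y2.8
G1 X13.6 Y8.9
; layer 2
G0 Z8.4
G0 X12.5 Y8.6
G1 X8.9 Y12.5
G1 X3.8 Y11.3
G1 X2.3 Y6.2
G1 X5.9 Y2.3
G1 X11.0 Y3.5
G1 X12.5 Y8.6
; layer 3
G0 Z12.6
G0 X11.5 Y8.4
G1 X8.6 Y11.5
G1 X4.5 Y10.5
G1 X3.3 Y6.4
G1 X6.2 Y3.3
G1 X10.3 Y4.3
G1 X11.5 Y8.4
; layer 4
G0 Z16.9
G0 X10.5 Y8.1
G1 X8.3 Y10.4
G1 X5.2 Y9.7
G1 X4.3 Y6.7
G1 X6.5 Y4.4
G1 X9.6 Y5.1
G1 X10.5 Y8.1
; layer 5
G0 Z21.1
G0 X9.5 Y7.9
G1 X8.0 Y9.4
G1 X5.9 Y8.9
G1 X5.3 Y6.9
G1 X6.8 Y5.4
G1 X8.9 Y5.9
G1 X9.5 Y7.9
; layer 6
G0 Z25.3
G0 X8.4 Y7.6
G1 X7.7 Y8.4
G1 X6.7 Y8.2
G1 X6.4 Y7.2
G1 X7.1 Y6.4
G1 X8.1 Y6.6
G1 X8.4 Y7.6
M2 ; end

The solid is a regular 6-sided pyramid, base circumscribed radius ≈ 7.4 mm, apex at z ≈ 29.5 mm. Slicing at Δz = 4.2 mm — 7 equal slices spanning the solid's height, so layer i sits at z = i·h/7 — gives 6 non-empty perimeters. Each is a 6-segment closed polygon; G0 lifts to the layer z and rapids to the start vertex, then G1 traces the edges. The cross-section shrinks linearly with z (the slice at the apex is degenerate and omitted).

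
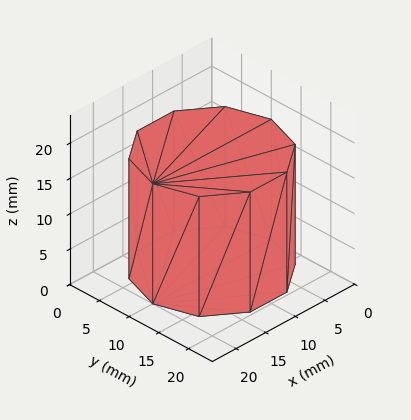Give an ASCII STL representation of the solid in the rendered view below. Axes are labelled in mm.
Reading the render: the shape is a regular 10-sided prism (a cylinder approximated with 10 flat sides), circumscribed radius ≈ 10 mm, height ≈ 17 mm (dimensions read to the nearest mm from the axis ticks). For the STL, each face is triangulated and given an outward normal.

solid part
  facet normal 0.0000 0.0000 -1.0000
    outer loop
      vertex 13.1 19.5 0.0
      vertex 18.1 15.9 0.0
      vertex 20.0 10.0 0.0
    endloop
  endfacet
  facet normal 0.0000 0.0000 -1.0000
    outer loop
      vertex 6.9 19.5 0.0
      vertex 13.1 19.5 0.0
      vertex 20.0 10.0 0.0
    endloop
  endfacet
  facet normal 0.0000 0.0000 -1.0000
    outer loop
      vertex 1.9 15.9 0.0
      vertex 6.9 19.5 0.0
      vertex 20.0 10.0 0.0
    endloop
  endfacet
  facet normal 0.0000 0.0000 -1.0000
    outer loop
      vertex 0.0 10.0 0.0
      vertex 1.9 15.9 0.0
      vertex 20.0 10.0 0.0
    endloop
  endfacet
  facet normal 0.0000 0.0000 -1.0000
    outer loop
      vertex 1.9 4.1 0.0
      vertex 0.0 10.0 0.0
      vertex 20.0 10.0 0.0
    endloop
  endfacet
  facet normal 0.0000 0.0000 -1.0000
    outer loop
      vertex 6.9 0.5 0.0
      vertex 1.9 4.1 0.0
      vertex 20.0 10.0 0.0
    endloop
  endfacet
  facet normal 0.0000 0.0000 -1.0000
    outer loop
      vertex 13.1 0.5 0.0
      vertex 6.9 0.5 0.0
      vertex 20.0 10.0 0.0
    endloop
  endfacet
  facet normal 0.0000 0.0000 -1.0000
    outer loop
      vertex 18.1 4.1 0.0
      vertex 13.1 0.5 0.0
      vertex 20.0 10.0 0.0
    endloop
  endfacet
  facet normal 0.0000 0.0000 1.0000
    outer loop
      vertex 20.0 10.0 17.0
      vertex 18.1 15.9 17.0
      vertex 13.1 19.5 17.0
    endloop
  endfacet
  facet normal 0.0000 0.0000 1.0000
    outer loop
      vertex 20.0 10.0 17.0
      vertex 13.1 19.5 17.0
      vertex 6.9 19.5 17.0
    endloop
  endfacet
  facet normal 0.0000 0.0000 1.0000
    outer loop
      vertex 20.0 10.0 17.0
      vertex 6.9 19.5 17.0
      vertex 1.9 15.9 17.0
    endloop
  endfacet
  facet normal 0.0000 0.0000 1.0000
    outer loop
      vertex 20.0 10.0 17.0
      vertex 1.9 15.9 17.0
      vertex 0.0 10.0 17.0
    endloop
  endfacet
  facet normal 0.0000 0.0000 1.0000
    outer loop
      vertex 20.0 10.0 17.0
      vertex 0.0 10.0 17.0
      vertex 1.9 4.1 17.0
    endloop
  endfacet
  facet normal 0.0000 0.0000 1.0000
    outer loop
      vertex 20.0 10.0 17.0
      vertex 1.9 4.1 17.0
      vertex 6.9 0.5 17.0
    endloop
  endfacet
  facet normal 0.0000 0.0000 1.0000
    outer loop
      vertex 20.0 10.0 17.0
      vertex 6.9 0.5 17.0
      vertex 13.1 0.5 17.0
    endloop
  endfacet
  facet normal 0.0000 0.0000 1.0000
    outer loop
      vertex 20.0 10.0 17.0
      vertex 13.1 0.5 17.0
      vertex 18.1 4.1 17.0
    endloop
  endfacet
  facet normal 0.9519 0.3065 0.0000
    outer loop
      vertex 20.0 10.0 0.0
      vertex 18.1 15.9 0.0
      vertex 18.1 15.9 17.0
    endloop
  endfacet
  facet normal 0.9519 0.3065 0.0000
    outer loop
      vertex 20.0 10.0 0.0
      vertex 18.1 15.9 17.0
      vertex 20.0 10.0 17.0
    endloop
  endfacet
  facet normal 0.5843 0.8115 0.0000
    outer loop
      vertex 18.1 15.9 0.0
      vertex 13.1 19.5 0.0
      vertex 13.1 19.5 17.0
    endloop
  endfacet
  facet normal 0.5843 0.8115 0.0000
    outer loop
      vertex 18.1 15.9 0.0
      vertex 13.1 19.5 17.0
      vertex 18.1 15.9 17.0
    endloop
  endfacet
  facet normal 0.0000 1.0000 0.0000
    outer loop
      vertex 13.1 19.5 0.0
      vertex 6.9 19.5 0.0
      vertex 6.9 19.5 17.0
    endloop
  endfacet
  facet normal 0.0000 1.0000 0.0000
    outer loop
      vertex 13.1 19.5 0.0
      vertex 6.9 19.5 17.0
      vertex 13.1 19.5 17.0
    endloop
  endfacet
  facet normal -0.5843 0.8115 0.0000
    outer loop
      vertex 6.9 19.5 0.0
      vertex 1.9 15.9 0.0
      vertex 1.9 15.9 17.0
    endloop
  endfacet
  facet normal -0.5843 0.8115 0.0000
    outer loop
      vertex 6.9 19.5 0.0
      vertex 1.9 15.9 17.0
      vertex 6.9 19.5 17.0
    endloop
  endfacet
  facet normal -0.9519 0.3065 0.0000
    outer loop
      vertex 1.9 15.9 0.0
      vertex 0.0 10.0 0.0
      vertex 0.0 10.0 17.0
    endloop
  endfacet
  facet normal -0.9519 0.3065 0.0000
    outer loop
      vertex 1.9 15.9 0.0
      vertex 0.0 10.0 17.0
      vertex 1.9 15.9 17.0
    endloop
  endfacet
  facet normal -0.9519 -0.3065 0.0000
    outer loop
      vertex 0.0 10.0 0.0
      vertex 1.9 4.1 0.0
      vertex 1.9 4.1 17.0
    endloop
  endfacet
  facet normal -0.9519 -0.3065 0.0000
    outer loop
      vertex 0.0 10.0 0.0
      vertex 1.9 4.1 17.0
      vertex 0.0 10.0 17.0
    endloop
  endfacet
  facet normal -0.5843 -0.8115 0.0000
    outer loop
      vertex 1.9 4.1 0.0
      vertex 6.9 0.5 0.0
      vertex 6.9 0.5 17.0
    endloop
  endfacet
  facet normal -0.5843 -0.8115 0.0000
    outer loop
      vertex 1.9 4.1 0.0
      vertex 6.9 0.5 17.0
      vertex 1.9 4.1 17.0
    endloop
  endfacet
  facet normal 0.0000 -1.0000 0.0000
    outer loop
      vertex 6.9 0.5 0.0
      vertex 13.1 0.5 0.0
      vertex 13.1 0.5 17.0
    endloop
  endfacet
  facet normal 0.0000 -1.0000 0.0000
    outer loop
      vertex 6.9 0.5 0.0
      vertex 13.1 0.5 17.0
      vertex 6.9 0.5 17.0
    endloop
  endfacet
  facet normal 0.5843 -0.8115 0.0000
    outer loop
      vertex 13.1 0.5 0.0
      vertex 18.1 4.1 0.0
      vertex 18.1 4.1 17.0
    endloop
  endfacet
  facet normal 0.5843 -0.8115 0.0000
    outer loop
      vertex 13.1 0.5 0.0
      vertex 18.1 4.1 17.0
      vertex 13.1 0.5 17.0
    endloop
  endfacet
  facet normal 0.9519 -0.3065 0.0000
    outer loop
      vertex 18.1 4.1 0.0
      vertex 20.0 10.0 0.0
      vertex 20.0 10.0 17.0
    endloop
  endfacet
  facet normal 0.9519 -0.3065 0.0000
    outer loop
      vertex 18.1 4.1 0.0
      vertex 20.0 10.0 17.0
      vertex 18.1 4.1 17.0
    endloop
  endfacet
endsolid part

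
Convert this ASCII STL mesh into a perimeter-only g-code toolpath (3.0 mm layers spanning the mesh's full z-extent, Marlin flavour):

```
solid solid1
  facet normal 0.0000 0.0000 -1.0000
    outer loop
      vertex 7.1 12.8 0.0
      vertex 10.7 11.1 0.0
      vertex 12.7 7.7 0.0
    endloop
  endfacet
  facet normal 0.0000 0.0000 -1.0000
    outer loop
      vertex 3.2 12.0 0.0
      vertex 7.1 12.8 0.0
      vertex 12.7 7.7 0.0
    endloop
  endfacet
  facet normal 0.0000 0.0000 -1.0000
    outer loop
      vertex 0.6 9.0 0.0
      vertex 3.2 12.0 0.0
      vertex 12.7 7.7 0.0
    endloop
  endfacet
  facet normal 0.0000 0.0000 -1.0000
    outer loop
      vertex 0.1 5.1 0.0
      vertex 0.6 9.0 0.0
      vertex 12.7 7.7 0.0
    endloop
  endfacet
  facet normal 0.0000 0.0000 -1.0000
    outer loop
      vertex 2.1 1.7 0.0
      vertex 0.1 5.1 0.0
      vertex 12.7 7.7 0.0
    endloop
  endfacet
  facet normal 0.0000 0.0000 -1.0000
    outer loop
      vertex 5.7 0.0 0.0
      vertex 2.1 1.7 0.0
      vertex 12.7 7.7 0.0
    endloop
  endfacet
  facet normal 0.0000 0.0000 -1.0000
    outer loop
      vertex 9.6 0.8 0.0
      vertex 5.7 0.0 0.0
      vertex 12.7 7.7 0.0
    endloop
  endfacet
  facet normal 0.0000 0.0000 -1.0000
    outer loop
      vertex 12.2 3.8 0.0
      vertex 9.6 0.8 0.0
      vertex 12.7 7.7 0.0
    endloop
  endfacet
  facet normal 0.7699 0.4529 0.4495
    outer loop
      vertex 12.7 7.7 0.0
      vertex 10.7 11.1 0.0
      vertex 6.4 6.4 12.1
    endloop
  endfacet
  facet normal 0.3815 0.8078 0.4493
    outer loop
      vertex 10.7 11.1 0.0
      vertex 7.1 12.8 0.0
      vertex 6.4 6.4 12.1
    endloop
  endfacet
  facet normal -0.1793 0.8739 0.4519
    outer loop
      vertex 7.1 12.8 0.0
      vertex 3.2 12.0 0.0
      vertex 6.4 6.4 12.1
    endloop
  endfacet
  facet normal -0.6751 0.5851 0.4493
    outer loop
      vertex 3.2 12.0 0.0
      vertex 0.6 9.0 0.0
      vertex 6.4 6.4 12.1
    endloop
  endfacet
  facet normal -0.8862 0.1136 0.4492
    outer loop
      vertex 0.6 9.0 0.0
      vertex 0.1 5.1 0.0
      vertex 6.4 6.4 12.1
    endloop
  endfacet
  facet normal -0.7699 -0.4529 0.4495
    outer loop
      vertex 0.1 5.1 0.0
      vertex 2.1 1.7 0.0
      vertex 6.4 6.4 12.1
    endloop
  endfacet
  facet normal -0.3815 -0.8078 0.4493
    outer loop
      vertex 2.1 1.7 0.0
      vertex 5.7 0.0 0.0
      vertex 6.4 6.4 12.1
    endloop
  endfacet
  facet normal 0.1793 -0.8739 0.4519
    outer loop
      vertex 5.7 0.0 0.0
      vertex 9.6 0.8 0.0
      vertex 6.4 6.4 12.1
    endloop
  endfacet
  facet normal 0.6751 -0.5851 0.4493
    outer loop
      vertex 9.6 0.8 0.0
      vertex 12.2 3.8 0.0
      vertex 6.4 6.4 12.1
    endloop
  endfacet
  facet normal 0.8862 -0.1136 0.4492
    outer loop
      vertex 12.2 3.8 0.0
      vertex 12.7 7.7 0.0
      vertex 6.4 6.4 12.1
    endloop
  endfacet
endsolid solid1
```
; perimeter-only toolpath
G21 ; units = mm
G90 ; absolute positioning
G28 ; home
; layer 1
G0 Z3.0
G0 X11.1 Y7.4
G1 X9.6 Y9.9
G1 X6.9 Y11.2
G1 X4.0 Y10.6
G1 X2.0 Y8.3
G1 X1.7 Y5.4
G1 X3.2 Y2.9
G1 X5.9 Y1.6
G1 X8.8 Y2.2
G1 X10.7 Y4.4
G1 X11.1 Y7.4
; layer 2
G0 Z6.0
G0 X9.6 Y7.1
G1 X8.6 Y8.8
G1 X6.8 Y9.6
G1 X4.8 Y9.2
G1 X3.5 Y7.7
G1 X3.2 Y5.8
G1 X4.2 Y4.0
G1 X6.1 Y3.2
G1 X8.0 Y3.6
G1 X9.3 Y5.1
G1 X9.6 Y7.1
; layer 3
G0 Z9.1
G0 X8.0 Y6.7
G1 X7.5 Y7.6
G1 X6.6 Y8.0
G1 X5.6 Y7.8
G1 X5.0 Y7.1
G1 X4.8 Y6.1
G1 X5.3 Y5.2
G1 X6.2 Y4.8
G1 X7.2 Y5.0
G1 X7.9 Y5.8
G1 X8.0 Y6.7
M2 ; end

The solid is a regular 10-sided pyramid, base circumscribed radius ≈ 6.4 mm, apex at z ≈ 12.1 mm. Slicing at Δz = 3.0 mm — 4 equal slices spanning the solid's height, so layer i sits at z = i·h/4 — gives 3 non-empty perimeters. Each is a 10-segment closed polygon; G0 lifts to the layer z and rapids to the start vertex, then G1 traces the edges. The cross-section shrinks linearly with z (the slice at the apex is degenerate and omitted).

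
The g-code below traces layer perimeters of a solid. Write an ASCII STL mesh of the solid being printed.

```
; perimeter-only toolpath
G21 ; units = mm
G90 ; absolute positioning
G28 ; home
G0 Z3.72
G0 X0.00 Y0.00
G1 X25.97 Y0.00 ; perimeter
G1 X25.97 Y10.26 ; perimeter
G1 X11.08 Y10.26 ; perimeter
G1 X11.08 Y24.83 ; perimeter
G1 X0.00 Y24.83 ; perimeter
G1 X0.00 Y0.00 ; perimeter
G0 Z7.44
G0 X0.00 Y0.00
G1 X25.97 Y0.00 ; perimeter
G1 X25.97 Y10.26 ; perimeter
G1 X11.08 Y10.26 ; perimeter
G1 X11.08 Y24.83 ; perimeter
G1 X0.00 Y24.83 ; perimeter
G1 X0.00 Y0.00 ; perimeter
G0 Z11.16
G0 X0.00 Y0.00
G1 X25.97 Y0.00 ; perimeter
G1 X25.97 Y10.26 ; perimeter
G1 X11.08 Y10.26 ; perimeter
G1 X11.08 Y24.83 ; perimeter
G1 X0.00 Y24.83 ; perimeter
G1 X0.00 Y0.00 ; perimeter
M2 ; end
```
solid part
  facet normal 0.0000 0.0000 -1.0000
    outer loop
      vertex 25.97 10.26 0.00
      vertex 25.97 0.00 0.00
      vertex 0.00 0.00 0.00
    endloop
  endfacet
  facet normal 0.0000 0.0000 -1.0000
    outer loop
      vertex 11.08 10.26 0.00
      vertex 25.97 10.26 0.00
      vertex 0.00 0.00 0.00
    endloop
  endfacet
  facet normal 0.0000 0.0000 -1.0000
    outer loop
      vertex 11.08 24.83 0.00
      vertex 11.08 10.26 0.00
      vertex 0.00 0.00 0.00
    endloop
  endfacet
  facet normal 0.0000 0.0000 -1.0000
    outer loop
      vertex 0.00 24.83 0.00
      vertex 11.08 24.83 0.00
      vertex 0.00 0.00 0.00
    endloop
  endfacet
  facet normal 0.0000 0.0000 1.0000
    outer loop
      vertex 0.00 0.00 11.16
      vertex 25.97 0.00 11.16
      vertex 25.97 10.26 11.16
    endloop
  endfacet
  facet normal 0.0000 0.0000 1.0000
    outer loop
      vertex 0.00 0.00 11.16
      vertex 25.97 10.26 11.16
      vertex 11.08 10.26 11.16
    endloop
  endfacet
  facet normal 0.0000 0.0000 1.0000
    outer loop
      vertex 0.00 0.00 11.16
      vertex 11.08 10.26 11.16
      vertex 11.08 24.83 11.16
    endloop
  endfacet
  facet normal 0.0000 0.0000 1.0000
    outer loop
      vertex 0.00 0.00 11.16
      vertex 11.08 24.83 11.16
      vertex 0.00 24.83 11.16
    endloop
  endfacet
  facet normal 0.0000 -1.0000 0.0000
    outer loop
      vertex 0.00 0.00 0.00
      vertex 25.97 0.00 0.00
      vertex 25.97 0.00 11.16
    endloop
  endfacet
  facet normal 0.0000 -1.0000 0.0000
    outer loop
      vertex 0.00 0.00 0.00
      vertex 25.97 0.00 11.16
      vertex 0.00 0.00 11.16
    endloop
  endfacet
  facet normal 1.0000 0.0000 0.0000
    outer loop
      vertex 25.97 0.00 0.00
      vertex 25.97 10.26 0.00
      vertex 25.97 10.26 11.16
    endloop
  endfacet
  facet normal 1.0000 0.0000 0.0000
    outer loop
      vertex 25.97 0.00 0.00
      vertex 25.97 10.26 11.16
      vertex 25.97 0.00 11.16
    endloop
  endfacet
  facet normal 0.0000 1.0000 0.0000
    outer loop
      vertex 25.97 10.26 0.00
      vertex 11.08 10.26 0.00
      vertex 11.08 10.26 11.16
    endloop
  endfacet
  facet normal 0.0000 1.0000 0.0000
    outer loop
      vertex 25.97 10.26 0.00
      vertex 11.08 10.26 11.16
      vertex 25.97 10.26 11.16
    endloop
  endfacet
  facet normal 1.0000 0.0000 0.0000
    outer loop
      vertex 11.08 10.26 0.00
      vertex 11.08 24.83 0.00
      vertex 11.08 24.83 11.16
    endloop
  endfacet
  facet normal 1.0000 0.0000 0.0000
    outer loop
      vertex 11.08 10.26 0.00
      vertex 11.08 24.83 11.16
      vertex 11.08 10.26 11.16
    endloop
  endfacet
  facet normal 0.0000 1.0000 0.0000
    outer loop
      vertex 11.08 24.83 0.00
      vertex 0.00 24.83 0.00
      vertex 0.00 24.83 11.16
    endloop
  endfacet
  facet normal 0.0000 1.0000 0.0000
    outer loop
      vertex 11.08 24.83 0.00
      vertex 0.00 24.83 11.16
      vertex 11.08 24.83 11.16
    endloop
  endfacet
  facet normal -1.0000 0.0000 0.0000
    outer loop
      vertex 0.00 24.83 0.00
      vertex 0.00 0.00 0.00
      vertex 0.00 0.00 11.16
    endloop
  endfacet
  facet normal -1.0000 0.0000 0.0000
    outer loop
      vertex 0.00 24.83 0.00
      vertex 0.00 0.00 11.16
      vertex 0.00 24.83 11.16
    endloop
  endfacet
endsolid part

The G0 Z moves step by Δz≈3.72 mm. Every layer's G1 loop is the same polygon, so the solid is a straight extrusion of it from z=0 to z≈11.2. Closing with flat bottom and top caps and triangulating gives 20 facets — an L-shaped prism: outer 26 × 24.8 mm, arm thicknesses ≈ 10.3 mm (horizontal) and 11.1 mm (vertical), extruded 11.2 mm in z.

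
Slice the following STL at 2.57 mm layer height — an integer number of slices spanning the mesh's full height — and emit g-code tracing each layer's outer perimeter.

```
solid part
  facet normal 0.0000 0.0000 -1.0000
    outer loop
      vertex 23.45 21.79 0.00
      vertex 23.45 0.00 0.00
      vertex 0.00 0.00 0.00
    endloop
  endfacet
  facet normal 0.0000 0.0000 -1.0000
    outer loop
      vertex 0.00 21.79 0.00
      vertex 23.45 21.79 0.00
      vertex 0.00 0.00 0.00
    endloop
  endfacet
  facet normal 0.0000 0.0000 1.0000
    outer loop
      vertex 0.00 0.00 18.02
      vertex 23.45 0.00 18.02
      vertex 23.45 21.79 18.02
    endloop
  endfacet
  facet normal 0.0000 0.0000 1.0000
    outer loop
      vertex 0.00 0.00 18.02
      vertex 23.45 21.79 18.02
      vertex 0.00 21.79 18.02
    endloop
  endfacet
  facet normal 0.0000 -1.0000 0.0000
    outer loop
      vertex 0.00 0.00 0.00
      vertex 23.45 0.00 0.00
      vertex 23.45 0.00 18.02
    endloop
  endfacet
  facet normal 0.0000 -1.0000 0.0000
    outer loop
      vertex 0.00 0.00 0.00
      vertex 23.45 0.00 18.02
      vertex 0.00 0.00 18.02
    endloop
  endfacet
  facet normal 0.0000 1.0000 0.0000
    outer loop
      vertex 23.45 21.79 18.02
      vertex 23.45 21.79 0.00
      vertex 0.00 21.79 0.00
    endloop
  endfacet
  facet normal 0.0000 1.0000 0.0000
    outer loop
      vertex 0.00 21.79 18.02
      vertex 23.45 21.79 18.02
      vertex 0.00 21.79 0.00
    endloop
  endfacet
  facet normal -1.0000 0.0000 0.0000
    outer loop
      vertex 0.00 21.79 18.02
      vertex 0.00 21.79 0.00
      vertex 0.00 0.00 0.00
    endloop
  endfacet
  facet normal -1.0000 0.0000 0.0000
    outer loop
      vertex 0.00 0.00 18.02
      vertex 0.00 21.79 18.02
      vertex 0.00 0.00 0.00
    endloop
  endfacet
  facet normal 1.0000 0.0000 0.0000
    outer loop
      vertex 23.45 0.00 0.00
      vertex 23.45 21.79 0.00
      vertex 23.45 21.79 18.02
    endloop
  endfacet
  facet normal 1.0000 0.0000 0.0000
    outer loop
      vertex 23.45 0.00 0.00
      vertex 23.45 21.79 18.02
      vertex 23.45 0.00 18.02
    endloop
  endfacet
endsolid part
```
; perimeter-only toolpath
G21 ; units = mm
G90 ; absolute positioning
G28 ; home
; layer 1
G0 Z2.57
G0 X0.00 Y0.00
G1 X23.45 Y0.00
G1 X23.45 Y21.79
G1 X0.00 Y21.79
G1 X0.00 Y0.00
; layer 2
G0 Z5.15
G0 X0.00 Y0.00
G1 X23.45 Y0.00
G1 X23.45 Y21.79
G1 X0.00 Y21.79
G1 X0.00 Y0.00
; layer 3
G0 Z7.72
G0 X0.00 Y0.00
G1 X23.45 Y0.00
G1 X23.45 Y21.79
G1 X0.00 Y21.79
G1 X0.00 Y0.00
; layer 4
G0 Z10.30
G0 X0.00 Y0.00
G1 X23.45 Y0.00
G1 X23.45 Y21.79
G1 X0.00 Y21.79
G1 X0.00 Y0.00
; layer 5
G0 Z12.87
G0 X0.00 Y0.00
G1 X23.45 Y0.00
G1 X23.45 Y21.79
G1 X0.00 Y21.79
G1 X0.00 Y0.00
; layer 6
G0 Z15.45
G0 X0.00 Y0.00
G1 X23.45 Y0.00
G1 X23.45 Y21.79
G1 X0.00 Y21.79
G1 X0.00 Y0.00
; layer 7
G0 Z18.02
G0 X0.00 Y0.00
G1 X23.45 Y0.00
G1 X23.45 Y21.79
G1 X0.00 Y21.79
G1 X0.00 Y0.00
M2 ; end

The solid is a rectangular box, roughly 23.4 × 21.8 mm footprint and 18 mm tall. Slicing at Δz = 2.57 mm — 7 equal slices spanning the solid's height, so layer i sits at z = i·h/7 — gives 7 non-empty perimeters. Each is a 4-segment closed polygon; G0 lifts to the layer z and rapids to the start vertex, then G1 traces the edges.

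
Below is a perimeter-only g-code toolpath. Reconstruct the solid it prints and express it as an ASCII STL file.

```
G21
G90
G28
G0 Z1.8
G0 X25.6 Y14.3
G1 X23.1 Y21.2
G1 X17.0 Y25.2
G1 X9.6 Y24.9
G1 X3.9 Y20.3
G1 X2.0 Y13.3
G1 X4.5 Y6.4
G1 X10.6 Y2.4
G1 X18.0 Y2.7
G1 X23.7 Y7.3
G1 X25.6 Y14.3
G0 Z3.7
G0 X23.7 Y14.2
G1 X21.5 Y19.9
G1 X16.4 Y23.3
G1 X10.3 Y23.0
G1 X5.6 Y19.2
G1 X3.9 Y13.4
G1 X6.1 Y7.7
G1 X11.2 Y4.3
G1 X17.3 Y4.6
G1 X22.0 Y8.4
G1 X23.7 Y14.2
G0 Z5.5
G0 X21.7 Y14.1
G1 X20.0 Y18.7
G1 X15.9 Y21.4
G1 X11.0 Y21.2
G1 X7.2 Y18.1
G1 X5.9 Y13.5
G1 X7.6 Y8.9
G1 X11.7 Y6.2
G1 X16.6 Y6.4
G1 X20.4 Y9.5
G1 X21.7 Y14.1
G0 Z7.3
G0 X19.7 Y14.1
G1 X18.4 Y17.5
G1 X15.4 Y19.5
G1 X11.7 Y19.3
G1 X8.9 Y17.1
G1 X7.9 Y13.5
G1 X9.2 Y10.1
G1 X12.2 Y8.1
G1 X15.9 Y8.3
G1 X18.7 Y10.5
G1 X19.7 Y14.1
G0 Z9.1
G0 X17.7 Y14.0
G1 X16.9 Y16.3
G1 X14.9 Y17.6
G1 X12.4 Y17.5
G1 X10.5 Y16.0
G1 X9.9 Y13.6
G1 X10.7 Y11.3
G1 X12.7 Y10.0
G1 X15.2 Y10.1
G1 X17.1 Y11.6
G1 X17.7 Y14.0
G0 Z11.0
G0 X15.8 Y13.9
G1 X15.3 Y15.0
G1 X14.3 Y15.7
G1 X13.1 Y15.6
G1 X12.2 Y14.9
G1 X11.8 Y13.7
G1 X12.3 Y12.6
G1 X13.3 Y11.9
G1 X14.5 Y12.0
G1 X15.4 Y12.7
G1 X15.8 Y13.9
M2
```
solid part
  facet normal 0.0000 0.0000 -1.0000
    outer loop
      vertex 17.5 27.1 0.0
      vertex 24.6 22.4 0.0
      vertex 27.6 14.4 0.0
    endloop
  endfacet
  facet normal 0.0000 0.0000 -1.0000
    outer loop
      vertex 8.9 26.7 0.0
      vertex 17.5 27.1 0.0
      vertex 27.6 14.4 0.0
    endloop
  endfacet
  facet normal 0.0000 0.0000 -1.0000
    outer loop
      vertex 2.3 21.4 0.0
      vertex 8.9 26.7 0.0
      vertex 27.6 14.4 0.0
    endloop
  endfacet
  facet normal 0.0000 0.0000 -1.0000
    outer loop
      vertex 0.0 13.2 0.0
      vertex 2.3 21.4 0.0
      vertex 27.6 14.4 0.0
    endloop
  endfacet
  facet normal 0.0000 0.0000 -1.0000
    outer loop
      vertex 3.0 5.2 0.0
      vertex 0.0 13.2 0.0
      vertex 27.6 14.4 0.0
    endloop
  endfacet
  facet normal 0.0000 0.0000 -1.0000
    outer loop
      vertex 10.1 0.5 0.0
      vertex 3.0 5.2 0.0
      vertex 27.6 14.4 0.0
    endloop
  endfacet
  facet normal 0.0000 0.0000 -1.0000
    outer loop
      vertex 18.7 0.9 0.0
      vertex 10.1 0.5 0.0
      vertex 27.6 14.4 0.0
    endloop
  endfacet
  facet normal 0.0000 0.0000 -1.0000
    outer loop
      vertex 25.3 6.2 0.0
      vertex 18.7 0.9 0.0
      vertex 27.6 14.4 0.0
    endloop
  endfacet
  facet normal 0.6536 0.2451 0.7161
    outer loop
      vertex 27.6 14.4 0.0
      vertex 24.6 22.4 0.0
      vertex 13.8 13.8 12.8
    endloop
  endfacet
  facet normal 0.3853 0.5820 0.7161
    outer loop
      vertex 24.6 22.4 0.0
      vertex 17.5 27.1 0.0
      vertex 13.8 13.8 12.8
    endloop
  endfacet
  facet normal -0.0325 0.6977 0.7156
    outer loop
      vertex 17.5 27.1 0.0
      vertex 8.9 26.7 0.0
      vertex 13.8 13.8 12.8
    endloop
  endfacet
  facet normal -0.4371 0.5444 0.7160
    outer loop
      vertex 8.9 26.7 0.0
      vertex 2.3 21.4 0.0
      vertex 13.8 13.8 12.8
    endloop
  endfacet
  facet normal -0.6722 0.1886 0.7159
    outer loop
      vertex 2.3 21.4 0.0
      vertex 0.0 13.2 0.0
      vertex 13.8 13.8 12.8
    endloop
  endfacet
  facet normal -0.6536 -0.2451 0.7161
    outer loop
      vertex 0.0 13.2 0.0
      vertex 3.0 5.2 0.0
      vertex 13.8 13.8 12.8
    endloop
  endfacet
  facet normal -0.3853 -0.5820 0.7161
    outer loop
      vertex 3.0 5.2 0.0
      vertex 10.1 0.5 0.0
      vertex 13.8 13.8 12.8
    endloop
  endfacet
  facet normal 0.0325 -0.6977 0.7156
    outer loop
      vertex 10.1 0.5 0.0
      vertex 18.7 0.9 0.0
      vertex 13.8 13.8 12.8
    endloop
  endfacet
  facet normal 0.4371 -0.5444 0.7160
    outer loop
      vertex 18.7 0.9 0.0
      vertex 25.3 6.2 0.0
      vertex 13.8 13.8 12.8
    endloop
  endfacet
  facet normal 0.6722 -0.1886 0.7159
    outer loop
      vertex 25.3 6.2 0.0
      vertex 27.6 14.4 0.0
      vertex 13.8 13.8 12.8
    endloop
  endfacet
endsolid part

The G0 Z moves step by Δz≈1.8 mm. The G1 loops shrink linearly with z, so the solid tapers from its base footprint up to z≈12.8. Closing with a flat bottom cap and the tapered top and triangulating gives 18 facets — a regular 10-sided pyramid, base circumscribed radius ≈ 13.8 mm, apex at z ≈ 12.8 mm.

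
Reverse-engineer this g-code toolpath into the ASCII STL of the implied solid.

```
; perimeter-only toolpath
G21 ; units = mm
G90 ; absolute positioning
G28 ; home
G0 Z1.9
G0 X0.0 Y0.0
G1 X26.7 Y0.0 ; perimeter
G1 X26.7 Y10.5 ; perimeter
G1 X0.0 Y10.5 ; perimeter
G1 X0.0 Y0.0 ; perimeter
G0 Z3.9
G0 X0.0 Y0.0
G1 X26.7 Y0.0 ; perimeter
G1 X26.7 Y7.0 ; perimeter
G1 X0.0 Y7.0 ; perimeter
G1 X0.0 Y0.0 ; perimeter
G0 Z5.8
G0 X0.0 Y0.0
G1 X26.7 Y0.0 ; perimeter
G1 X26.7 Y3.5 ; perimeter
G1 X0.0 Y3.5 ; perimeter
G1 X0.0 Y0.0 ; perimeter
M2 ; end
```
solid part
  facet normal 0.0000 0.0000 -1.0000
    outer loop
      vertex 26.7 14.0 0.0
      vertex 26.7 0.0 0.0
      vertex 0.0 0.0 0.0
    endloop
  endfacet
  facet normal 0.0000 0.0000 -1.0000
    outer loop
      vertex 0.0 14.0 0.0
      vertex 26.7 14.0 0.0
      vertex 0.0 0.0 0.0
    endloop
  endfacet
  facet normal 0.0000 -1.0000 0.0000
    outer loop
      vertex 0.0 0.0 0.0
      vertex 26.7 0.0 0.0
      vertex 26.7 0.0 7.8
    endloop
  endfacet
  facet normal 0.0000 -1.0000 0.0000
    outer loop
      vertex 0.0 0.0 0.0
      vertex 26.7 0.0 7.8
      vertex 0.0 0.0 7.8
    endloop
  endfacet
  facet normal 0.0000 0.4867 0.8736
    outer loop
      vertex 0.0 0.0 7.8
      vertex 26.7 0.0 7.8
      vertex 26.7 14.0 0.0
    endloop
  endfacet
  facet normal 0.0000 0.4867 0.8736
    outer loop
      vertex 0.0 0.0 7.8
      vertex 26.7 14.0 0.0
      vertex 0.0 14.0 0.0
    endloop
  endfacet
  facet normal -1.0000 0.0000 0.0000
    outer loop
      vertex 0.0 0.0 7.8
      vertex 0.0 14.0 0.0
      vertex 0.0 0.0 0.0
    endloop
  endfacet
  facet normal 1.0000 0.0000 0.0000
    outer loop
      vertex 26.7 0.0 0.0
      vertex 26.7 14.0 0.0
      vertex 26.7 0.0 7.8
    endloop
  endfacet
endsolid part

The G0 Z moves step by Δz≈1.9 mm. The G1 loops shrink linearly with z, so the solid tapers from its base footprint up to z≈7.8. Closing with a flat bottom cap and the tapered top and triangulating gives 8 facets — a wedge (ramp): 26.7 × 14 mm base, rising to 7.8 mm along the y=0 edge and sloping linearly to z=0 at y=14.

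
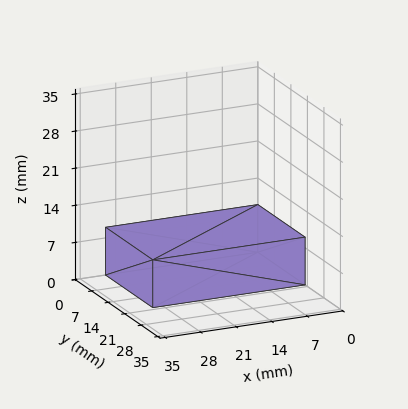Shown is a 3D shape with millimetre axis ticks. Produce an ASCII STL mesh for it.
Reading the render: the shape is a rectangular box, roughly 30 × 20 mm footprint and 9 mm tall (dimensions read to the nearest mm from the axis ticks). For the STL, each face is triangulated and given an outward normal.

solid part
  facet normal 0.0000 0.0000 -1.0000
    outer loop
      vertex 30.00 20.00 0.00
      vertex 30.00 0.00 0.00
      vertex 0.00 0.00 0.00
    endloop
  endfacet
  facet normal 0.0000 0.0000 -1.0000
    outer loop
      vertex 0.00 20.00 0.00
      vertex 30.00 20.00 0.00
      vertex 0.00 0.00 0.00
    endloop
  endfacet
  facet normal 0.0000 0.0000 1.0000
    outer loop
      vertex 0.00 0.00 9.00
      vertex 30.00 0.00 9.00
      vertex 30.00 20.00 9.00
    endloop
  endfacet
  facet normal 0.0000 0.0000 1.0000
    outer loop
      vertex 0.00 0.00 9.00
      vertex 30.00 20.00 9.00
      vertex 0.00 20.00 9.00
    endloop
  endfacet
  facet normal 0.0000 -1.0000 0.0000
    outer loop
      vertex 0.00 0.00 0.00
      vertex 30.00 0.00 0.00
      vertex 30.00 0.00 9.00
    endloop
  endfacet
  facet normal 0.0000 -1.0000 0.0000
    outer loop
      vertex 0.00 0.00 0.00
      vertex 30.00 0.00 9.00
      vertex 0.00 0.00 9.00
    endloop
  endfacet
  facet normal 0.0000 1.0000 0.0000
    outer loop
      vertex 30.00 20.00 9.00
      vertex 30.00 20.00 0.00
      vertex 0.00 20.00 0.00
    endloop
  endfacet
  facet normal 0.0000 1.0000 0.0000
    outer loop
      vertex 0.00 20.00 9.00
      vertex 30.00 20.00 9.00
      vertex 0.00 20.00 0.00
    endloop
  endfacet
  facet normal -1.0000 0.0000 0.0000
    outer loop
      vertex 0.00 20.00 9.00
      vertex 0.00 20.00 0.00
      vertex 0.00 0.00 0.00
    endloop
  endfacet
  facet normal -1.0000 0.0000 0.0000
    outer loop
      vertex 0.00 0.00 9.00
      vertex 0.00 20.00 9.00
      vertex 0.00 0.00 0.00
    endloop
  endfacet
  facet normal 1.0000 0.0000 0.0000
    outer loop
      vertex 30.00 0.00 0.00
      vertex 30.00 20.00 0.00
      vertex 30.00 20.00 9.00
    endloop
  endfacet
  facet normal 1.0000 0.0000 0.0000
    outer loop
      vertex 30.00 0.00 0.00
      vertex 30.00 20.00 9.00
      vertex 30.00 0.00 9.00
    endloop
  endfacet
endsolid part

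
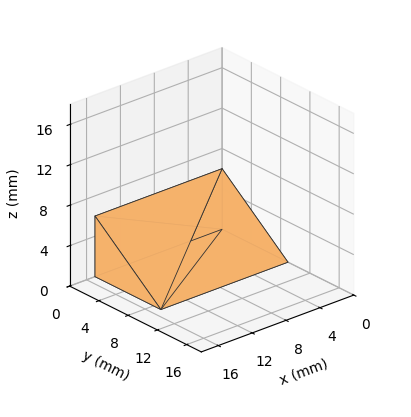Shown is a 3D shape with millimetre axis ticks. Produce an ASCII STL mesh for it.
Reading the render: the shape is a wedge (ramp): 15 × 9 mm base, rising to 6 mm along the y=0 edge and sloping linearly to z=0 at y=9 (dimensions read to the nearest mm from the axis ticks). For the STL, each face is triangulated and given an outward normal.

solid part
  facet normal 0.0000 0.0000 -1.0000
    outer loop
      vertex 15.0 9.0 0.0
      vertex 15.0 0.0 0.0
      vertex 0.0 0.0 0.0
    endloop
  endfacet
  facet normal 0.0000 0.0000 -1.0000
    outer loop
      vertex 0.0 9.0 0.0
      vertex 15.0 9.0 0.0
      vertex 0.0 0.0 0.0
    endloop
  endfacet
  facet normal 0.0000 -1.0000 0.0000
    outer loop
      vertex 0.0 0.0 0.0
      vertex 15.0 0.0 0.0
      vertex 15.0 0.0 6.0
    endloop
  endfacet
  facet normal 0.0000 -1.0000 0.0000
    outer loop
      vertex 0.0 0.0 0.0
      vertex 15.0 0.0 6.0
      vertex 0.0 0.0 6.0
    endloop
  endfacet
  facet normal 0.0000 0.5547 0.8321
    outer loop
      vertex 0.0 0.0 6.0
      vertex 15.0 0.0 6.0
      vertex 15.0 9.0 0.0
    endloop
  endfacet
  facet normal 0.0000 0.5547 0.8321
    outer loop
      vertex 0.0 0.0 6.0
      vertex 15.0 9.0 0.0
      vertex 0.0 9.0 0.0
    endloop
  endfacet
  facet normal -1.0000 0.0000 0.0000
    outer loop
      vertex 0.0 0.0 6.0
      vertex 0.0 9.0 0.0
      vertex 0.0 0.0 0.0
    endloop
  endfacet
  facet normal 1.0000 0.0000 0.0000
    outer loop
      vertex 15.0 0.0 0.0
      vertex 15.0 9.0 0.0
      vertex 15.0 0.0 6.0
    endloop
  endfacet
endsolid part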